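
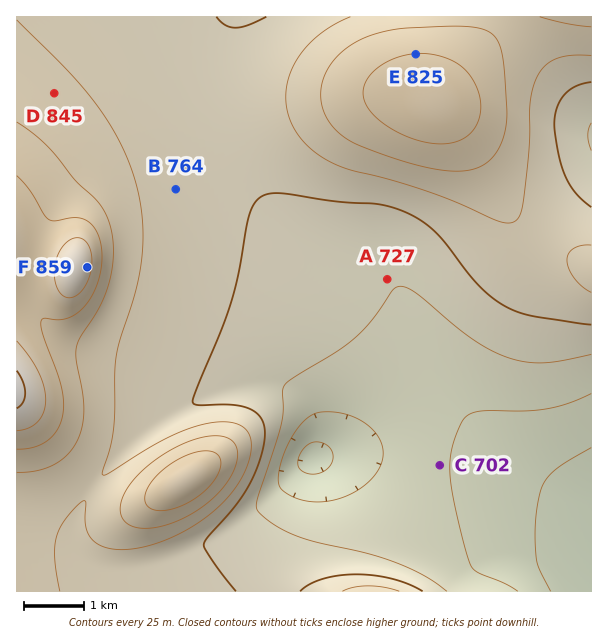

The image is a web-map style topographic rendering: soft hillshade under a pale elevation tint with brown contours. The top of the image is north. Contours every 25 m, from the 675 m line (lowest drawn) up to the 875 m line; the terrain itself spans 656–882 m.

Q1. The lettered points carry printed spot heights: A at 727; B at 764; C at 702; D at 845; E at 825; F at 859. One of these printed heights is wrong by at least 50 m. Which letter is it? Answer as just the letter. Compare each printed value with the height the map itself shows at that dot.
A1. D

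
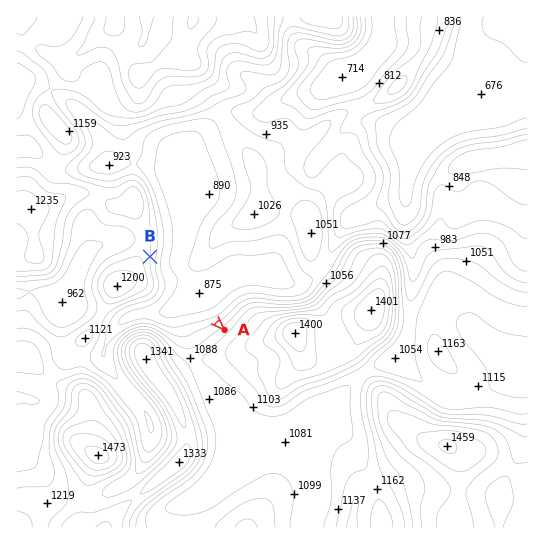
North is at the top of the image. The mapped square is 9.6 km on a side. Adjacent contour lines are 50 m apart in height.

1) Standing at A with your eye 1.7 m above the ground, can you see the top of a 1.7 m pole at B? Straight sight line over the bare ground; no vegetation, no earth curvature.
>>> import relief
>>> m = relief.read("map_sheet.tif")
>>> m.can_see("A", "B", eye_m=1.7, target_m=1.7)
True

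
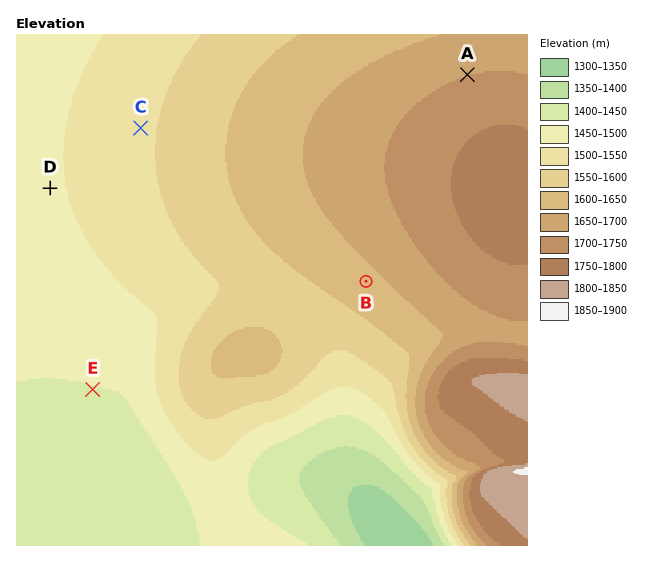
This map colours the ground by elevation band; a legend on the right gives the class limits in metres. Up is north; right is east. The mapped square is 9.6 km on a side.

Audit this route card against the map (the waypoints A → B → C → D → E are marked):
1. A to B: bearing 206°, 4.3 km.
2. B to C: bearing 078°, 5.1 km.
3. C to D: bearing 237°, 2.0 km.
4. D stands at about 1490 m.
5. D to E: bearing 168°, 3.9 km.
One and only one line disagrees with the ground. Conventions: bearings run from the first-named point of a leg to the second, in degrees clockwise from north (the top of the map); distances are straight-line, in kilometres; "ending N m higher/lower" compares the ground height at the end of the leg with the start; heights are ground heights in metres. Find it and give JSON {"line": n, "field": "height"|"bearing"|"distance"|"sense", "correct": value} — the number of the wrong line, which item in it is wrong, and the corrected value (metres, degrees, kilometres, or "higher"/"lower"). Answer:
{"line": 2, "field": "bearing", "correct": 304}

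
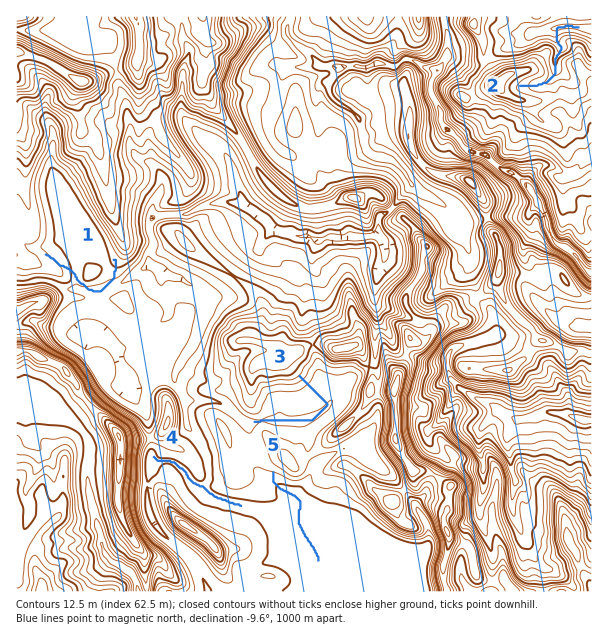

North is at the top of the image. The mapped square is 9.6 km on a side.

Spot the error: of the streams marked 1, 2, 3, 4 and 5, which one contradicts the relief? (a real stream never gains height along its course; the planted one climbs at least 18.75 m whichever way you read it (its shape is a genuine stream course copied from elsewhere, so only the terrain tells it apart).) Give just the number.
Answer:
1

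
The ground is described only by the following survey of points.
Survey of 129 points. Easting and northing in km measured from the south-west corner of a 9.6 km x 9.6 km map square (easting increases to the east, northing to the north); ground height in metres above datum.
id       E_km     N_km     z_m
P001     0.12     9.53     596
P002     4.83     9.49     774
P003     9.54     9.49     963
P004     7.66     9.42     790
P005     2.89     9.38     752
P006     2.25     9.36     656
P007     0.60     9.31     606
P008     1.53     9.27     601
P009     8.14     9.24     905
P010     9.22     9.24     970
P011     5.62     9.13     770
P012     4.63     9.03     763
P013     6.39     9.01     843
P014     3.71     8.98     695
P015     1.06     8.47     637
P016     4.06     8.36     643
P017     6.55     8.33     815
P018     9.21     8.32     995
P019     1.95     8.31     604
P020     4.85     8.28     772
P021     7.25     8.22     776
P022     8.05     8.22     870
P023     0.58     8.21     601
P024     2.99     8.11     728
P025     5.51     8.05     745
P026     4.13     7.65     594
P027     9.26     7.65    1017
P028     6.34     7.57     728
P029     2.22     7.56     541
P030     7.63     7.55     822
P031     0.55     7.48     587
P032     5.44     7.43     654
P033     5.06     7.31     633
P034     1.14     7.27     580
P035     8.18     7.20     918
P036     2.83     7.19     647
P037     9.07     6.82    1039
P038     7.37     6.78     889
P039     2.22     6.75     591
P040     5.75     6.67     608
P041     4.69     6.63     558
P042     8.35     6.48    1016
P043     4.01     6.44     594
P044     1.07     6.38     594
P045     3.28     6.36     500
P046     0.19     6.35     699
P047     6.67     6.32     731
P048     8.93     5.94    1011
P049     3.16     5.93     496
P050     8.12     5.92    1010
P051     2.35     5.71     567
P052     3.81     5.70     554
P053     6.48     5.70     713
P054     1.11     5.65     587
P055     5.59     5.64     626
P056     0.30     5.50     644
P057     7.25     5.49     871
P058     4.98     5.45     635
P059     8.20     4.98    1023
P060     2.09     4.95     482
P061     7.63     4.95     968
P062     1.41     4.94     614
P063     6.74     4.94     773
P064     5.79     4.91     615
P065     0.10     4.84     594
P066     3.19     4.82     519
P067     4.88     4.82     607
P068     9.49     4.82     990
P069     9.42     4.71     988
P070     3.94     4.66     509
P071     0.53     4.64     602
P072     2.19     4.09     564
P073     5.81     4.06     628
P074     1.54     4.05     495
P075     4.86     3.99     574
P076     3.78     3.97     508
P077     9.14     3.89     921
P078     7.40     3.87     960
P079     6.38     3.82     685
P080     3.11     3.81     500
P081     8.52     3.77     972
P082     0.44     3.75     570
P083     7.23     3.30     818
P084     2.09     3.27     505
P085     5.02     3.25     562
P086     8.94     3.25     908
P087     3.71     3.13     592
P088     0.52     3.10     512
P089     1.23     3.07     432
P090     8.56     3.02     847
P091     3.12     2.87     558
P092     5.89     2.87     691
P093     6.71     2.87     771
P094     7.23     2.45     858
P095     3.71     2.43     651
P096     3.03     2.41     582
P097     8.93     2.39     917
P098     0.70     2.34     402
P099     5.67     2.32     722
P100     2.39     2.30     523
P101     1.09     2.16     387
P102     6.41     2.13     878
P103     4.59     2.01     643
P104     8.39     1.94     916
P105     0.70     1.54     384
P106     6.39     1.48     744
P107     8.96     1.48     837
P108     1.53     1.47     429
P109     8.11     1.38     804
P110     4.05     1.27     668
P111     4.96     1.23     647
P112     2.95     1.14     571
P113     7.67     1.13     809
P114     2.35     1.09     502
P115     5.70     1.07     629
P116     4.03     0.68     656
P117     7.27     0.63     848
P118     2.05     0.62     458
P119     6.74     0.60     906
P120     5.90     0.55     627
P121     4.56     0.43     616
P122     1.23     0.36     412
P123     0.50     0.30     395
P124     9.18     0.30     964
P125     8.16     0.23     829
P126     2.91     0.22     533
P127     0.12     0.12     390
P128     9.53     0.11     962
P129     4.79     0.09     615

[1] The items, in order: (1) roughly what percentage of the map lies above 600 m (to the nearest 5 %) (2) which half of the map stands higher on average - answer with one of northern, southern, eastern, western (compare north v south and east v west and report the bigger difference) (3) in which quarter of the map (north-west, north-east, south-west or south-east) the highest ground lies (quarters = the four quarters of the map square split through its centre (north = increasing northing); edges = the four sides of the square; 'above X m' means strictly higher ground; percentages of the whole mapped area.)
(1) About 70 % of the map lies above 600 m.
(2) Taken as a whole, the eastern half is higher than the western.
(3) The highest point lies in the north-east quarter of the map.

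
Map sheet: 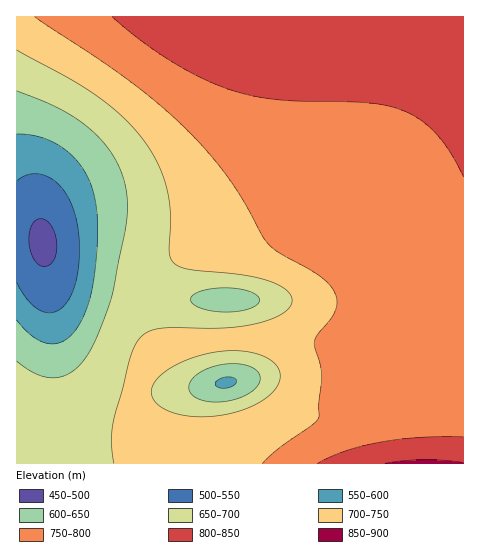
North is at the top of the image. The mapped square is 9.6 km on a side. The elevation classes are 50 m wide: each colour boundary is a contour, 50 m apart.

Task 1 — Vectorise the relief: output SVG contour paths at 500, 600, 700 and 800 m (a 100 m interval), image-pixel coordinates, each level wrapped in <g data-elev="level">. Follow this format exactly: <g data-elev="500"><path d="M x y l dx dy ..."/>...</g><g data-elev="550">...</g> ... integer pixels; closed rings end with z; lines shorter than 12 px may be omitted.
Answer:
<g data-elev="500"><path d="M42 266l-4-2-5-6-4-16 0-10 3-7 3-4 5-2 6 1 5 5 4 9 2 10-1 9-3 9-5 4z"/></g><g data-elev="600"><path d="M220 388l-5-4 5-5 9-2 7 2 0 4-4 3-7 2z"/><path d="M17 134l17 2 16 5 15 9 12 11 10 14 6 15 3 18 2 22-2 35-5 29-8 23-10 17-13 9-7 1-7-1-14-7-15-16"/></g><g data-elev="700"><path d="M199 417l-17-2-13-4-9-5-7-7-2-7 2-8 7-8 11-8 12-7 17-5 16-4 16-1 16 1 14 3 10 6 6 7 2 8-2 8-6 9-10 8-14 7-16 5-17 3z"/><path d="M17 50l53 29 27 17 26 21 21 23 14 24 9 24 3 27-1 37 2 6 3 5 6 4 9 2 49 5 26 5 19 8 5 5 4 6-1 7-6 7-11 6-15 5-34 5-63 0-11 3-9 5-6 8-5 11-17 64-3 21 3 23"/></g><g data-elev="800"><path d="M463 437l-43 0-39 5-35 9-29 12"/><path d="M112 17l28 23 32 22 30 16 29 12 24 6 25 4 95 4 17 3 15 5 17 10 14 14 13 17 12 24"/></g>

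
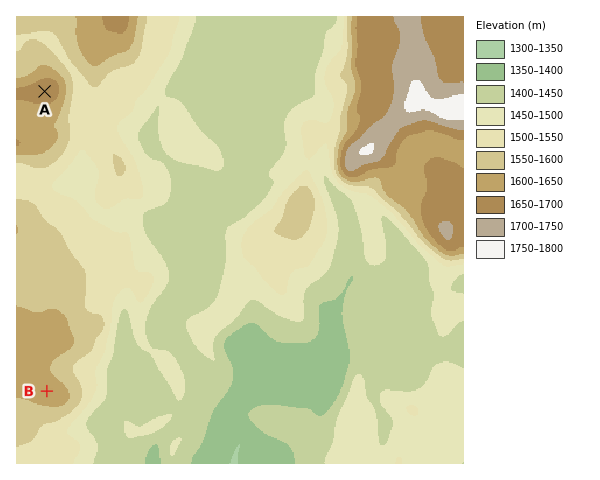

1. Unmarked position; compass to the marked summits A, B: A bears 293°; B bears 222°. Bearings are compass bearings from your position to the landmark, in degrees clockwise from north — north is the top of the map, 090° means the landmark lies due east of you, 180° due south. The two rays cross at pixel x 242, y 175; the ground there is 1430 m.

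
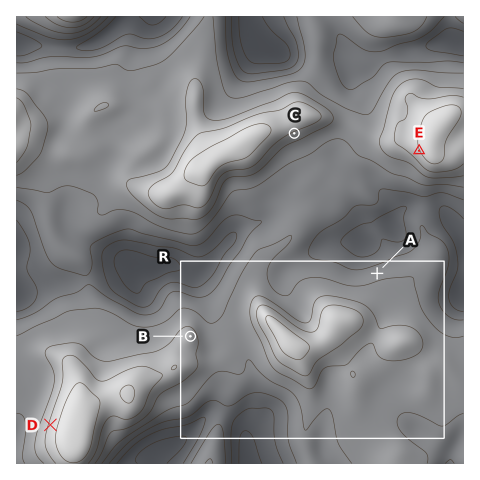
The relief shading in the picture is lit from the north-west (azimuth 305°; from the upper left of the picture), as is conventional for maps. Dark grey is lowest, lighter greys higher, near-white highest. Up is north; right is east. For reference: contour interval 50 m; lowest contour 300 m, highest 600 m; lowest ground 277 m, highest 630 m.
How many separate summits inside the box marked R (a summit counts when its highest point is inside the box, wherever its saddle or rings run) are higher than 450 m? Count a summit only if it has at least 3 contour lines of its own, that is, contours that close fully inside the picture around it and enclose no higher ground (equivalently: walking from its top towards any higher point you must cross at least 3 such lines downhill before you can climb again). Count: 1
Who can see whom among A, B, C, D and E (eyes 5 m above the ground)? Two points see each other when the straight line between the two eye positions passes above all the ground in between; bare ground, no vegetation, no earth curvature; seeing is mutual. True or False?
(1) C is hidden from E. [False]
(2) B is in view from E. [True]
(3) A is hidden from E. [False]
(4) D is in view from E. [False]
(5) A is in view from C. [True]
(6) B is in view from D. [False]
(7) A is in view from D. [False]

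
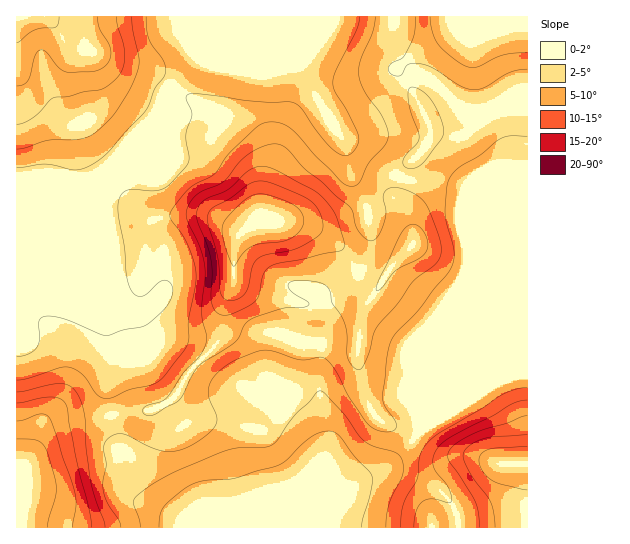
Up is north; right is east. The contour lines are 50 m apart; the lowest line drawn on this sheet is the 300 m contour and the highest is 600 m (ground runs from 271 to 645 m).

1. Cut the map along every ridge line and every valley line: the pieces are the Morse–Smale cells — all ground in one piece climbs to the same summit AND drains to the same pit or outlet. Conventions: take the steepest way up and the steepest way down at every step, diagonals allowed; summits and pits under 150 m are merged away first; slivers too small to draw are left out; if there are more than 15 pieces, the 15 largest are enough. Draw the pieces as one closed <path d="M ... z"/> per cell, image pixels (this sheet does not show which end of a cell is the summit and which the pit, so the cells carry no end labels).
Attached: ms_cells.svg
<path d="M527 16l-282 0-5 10-7 7-12 6-14 13-14 7-24 28-13 27-29 29-19 42-3 12 4 25 0 88-2 9 0 22 4 26-3 27 12 52 15 16 17 29 23 22 11 7 21 8 42 0-1-9 5-3 8-1 22 1 4 1 4 6 5-25 11-7 15-15 3-1 16 5 16 0 25-9 27-26 10-14 35-32 47-20 27-6z"/><path d="M121 152l-15 16-25 16-14 1-16-5-35 1 1 347 190-1-21-7-17-12-21-22-13-24-15-16-3-7-9-45 3-27-4-26 0-22 2-9 0-88-4-25 3-12 13-30z"/><path d="M187 16l-170 0-1 163 35 1 16 5 8 0 14-5 17-12 27-33 23-21 13-27 24-28 14-7 13-13-30-4-2-2z"/><path d="M527 373l-9 0-17 6-47 20-37 34-8 12-22 22-8 5-22 8-16 0-16-5-3 1-15 15-11 7-4 13 0 16 235 1z"/><path d="M243 16l-54 0-1 17 19 6 14 0 12-6 6-6z"/><path d="M277 515l-24 1-5 3 1 8 43 0 0-4-5-6z"/>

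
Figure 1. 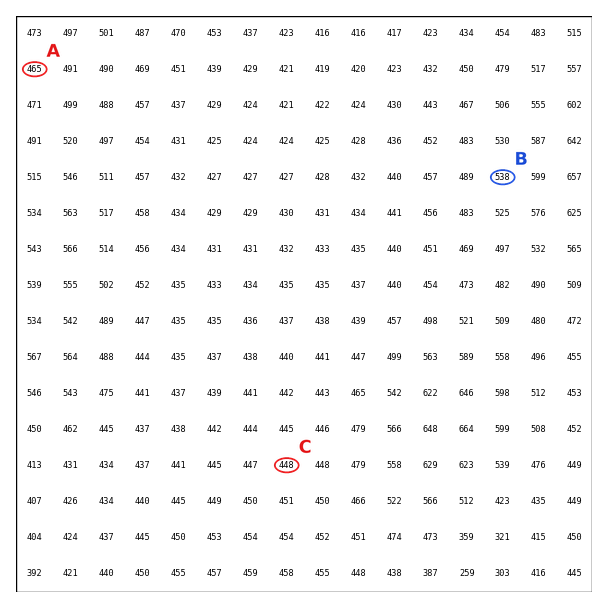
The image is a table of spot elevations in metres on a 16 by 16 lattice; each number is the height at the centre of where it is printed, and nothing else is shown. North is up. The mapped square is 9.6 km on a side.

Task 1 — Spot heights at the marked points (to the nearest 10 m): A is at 460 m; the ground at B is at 540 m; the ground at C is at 450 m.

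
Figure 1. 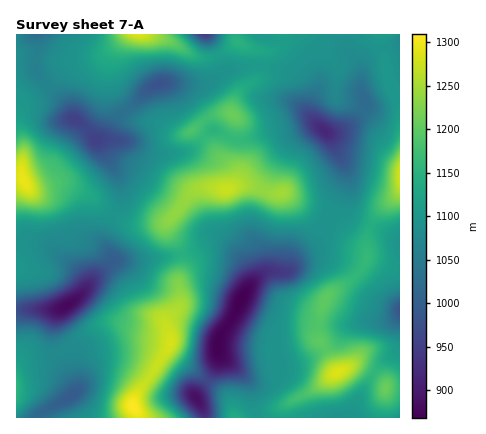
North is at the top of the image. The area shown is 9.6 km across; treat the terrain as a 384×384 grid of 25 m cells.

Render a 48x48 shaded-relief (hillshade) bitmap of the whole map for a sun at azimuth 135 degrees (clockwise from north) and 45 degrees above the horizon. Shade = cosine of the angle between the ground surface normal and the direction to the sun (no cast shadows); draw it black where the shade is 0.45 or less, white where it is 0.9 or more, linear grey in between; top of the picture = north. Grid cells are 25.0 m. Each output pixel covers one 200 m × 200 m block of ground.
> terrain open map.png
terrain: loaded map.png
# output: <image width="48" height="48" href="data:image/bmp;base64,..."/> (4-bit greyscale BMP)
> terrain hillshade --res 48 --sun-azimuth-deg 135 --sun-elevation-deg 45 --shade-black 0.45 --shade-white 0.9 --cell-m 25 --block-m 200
<image width="48" height="48" href="data:image/bmp;base64,Qk32BAAAAAAAAHYAAAAoAAAAMAAAADAAAAABAAQAAAAAAIAEAAATCwAAEwsAABAAAAAAAAAAAAAAABEREQAiIiIAMzMzAERERABVVVUAZmZmAHd3dwCIiIgAmZmZAKqqqgC7u7sAzMzMAN3d3QDu7u4A////AN25ZERmVEaJl2ZmdiFHiIiau7qqqZiavN3bl1RFQiWKqYh3dSJXiHd4vMu7upiKvMzNy4ZEQhNqzLu6lSNXd3ZVabzN3Kdou7u7zLlkQxJI3/7tpzJFVWdlRHm97tlnq6qqu7qGVDNGrv/+yVIjRWeHZDWL3ux2ipqZqrqYZURFjP//23QjNGiIdjNHrO2maJmZmqqYdlVVad//24ZUNGiIh1M0aL3JeJmZmZmYh2VWZ67/7KhlNGiIh3ZURYvLmImZiJmYh2Zmd4z//bhkNGiId4iHVVirqXiIZniYh3dmd3rf/shjI2iIdniZdVVoiGZ3QjaIiHd2d4nO/9p0EUeHZniZh2Znd1VWQQBGd3d2d4m+//yFECaHZniqqYiIh3ZnZAACVmZmZ4mt//63MAV3Zniru6qqqaqqqFAAFEVVVnic7//JUQNnVWibu7qrzM3d3KYQAkRDNFaKze/acwFWVFaKu7qrzc3e/ttyAUVUNFaJvN/slRAkQzRpq7uqvLvN7+2mIjVmVFaKu87+uDERESNGiru6q6qqve7KZDRWVEWJq83u2nVEICM0aJu6qpmZq83bl1RWZERoq7ze3LmIYzVlVoq7qZmZmrvMuYZmdmVomqvMzMuql1Z3d3irqZmZmqu7upiIiZiJmau7u7u6qHeHd3iaqZmZmZqrupmYmauqmau7qqu7qYiHd3iaqZmamZmqqpmYiau7qZq7uqqrqZmIdmeaqqqqqpmqqZiHeKvMuqqruqqrupmYh2eaqru7u6qqqYdmVorN3Lu7uqq7u6mYh2aKu7zMzLuqqYdlRWis3czdy6q8zMqZiHZ5vLzMzMuqqYhlRFaLzMze26q8zMuYiGVnm6vMu7uqqYd2REV5qqvN26mbvLqYh2VFeJq7qqqpmYd3VEVniIiaupiIq7qYh2VEVpqqmaqZiHdnZURWZ3d4mZh3iqqYh2VDNJmpmZmYiHd3dkNEVWZniYh2eaqYdlVDI5qpmIiId3Z3d1REVmZniJh2eJmYdlVTIXmYiIiHd2Vmd3dlVXd2eJmHeJmIdlVUIGiYd3iIdmVVZ4iYdmd3d4mYiIiHdlVlMVaHZniZh4dmZ3ial3eIiImZmHd3ZVVmU2eIdneZmZmHd3ZpqYiaqqmZqYiHdlRWZYiamIiJqZmIiHVEipmau6qaqqqZmGVWZomry6mJqph2d3dTR4iZqqqaq7qqupdmZpmrzcqZqql1VmdlRFZ4mZmau7qau6h2ZpmavMqZmrunVVVmVDNYmZqqu7mJqqmHd5mZq7qZmrzKdVVWZlRHmqq7u7mIqqh3iJmJmqqZmqvMuXZmeHZWiqqru7qIq6h3iJmIiZmZmqvN3KmIiZh2eJmpqqqZq6l4iZmYiJiImau83cuqqqmIiImZmaqZmqmImamIiIiImavMzMu7qqqpmZmpmZmZmamImZmHeIh3iavM3cu7l3iaqpmqqZmZmZmImZiHZ4h2Z4q83cupYyR5mYiZmZmZmZmZmZh2Znh2Znm83cuoUgBYmIiJmZmZmZmZqg=="/>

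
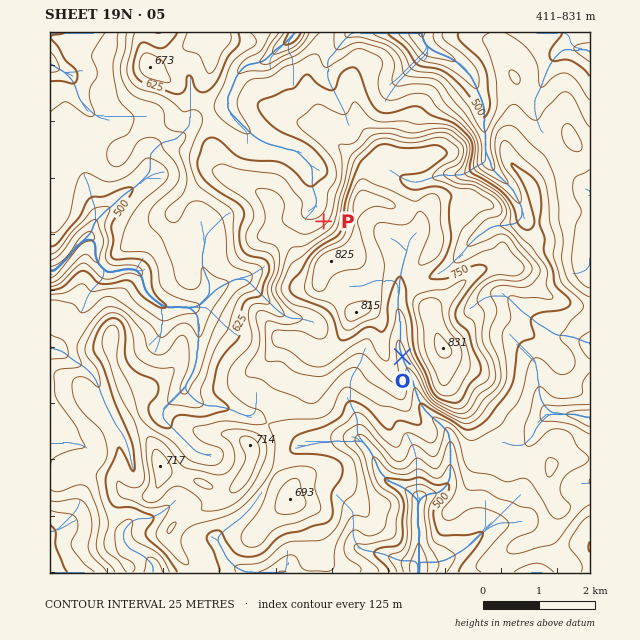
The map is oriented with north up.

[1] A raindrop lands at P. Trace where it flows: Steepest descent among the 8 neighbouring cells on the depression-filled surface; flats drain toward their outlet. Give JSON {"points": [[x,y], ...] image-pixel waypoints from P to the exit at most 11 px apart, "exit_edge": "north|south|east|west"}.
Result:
{"points": [[324, 221], [316, 210], [316, 199], [312, 188], [312, 176], [311, 165], [300, 154], [288, 150], [277, 147], [266, 143], [255, 137], [243, 126], [232, 114], [228, 103], [231, 92], [235, 81], [242, 69], [253, 64], [264, 61], [276, 50], [287, 41], [294, 33]], "exit_edge": "north"}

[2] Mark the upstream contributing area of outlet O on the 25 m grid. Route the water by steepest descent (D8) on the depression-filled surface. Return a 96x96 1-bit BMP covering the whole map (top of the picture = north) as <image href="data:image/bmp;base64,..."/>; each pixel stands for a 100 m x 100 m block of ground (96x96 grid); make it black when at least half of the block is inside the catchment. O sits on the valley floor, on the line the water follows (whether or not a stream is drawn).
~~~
<image width="96" height="96" href="data:image/bmp;base64,Qk2+BAAAAAAAAD4AAAAoAAAAYAAAAGAAAAABAAEAAAAAAIAEAAATCwAAEwsAAAIAAAAAAAAA////AAAAAAAAAAAAAAAAAAAAAAAAAAAAAAAAAAAAAAAAAAAAAAAAAAAAAAAAAAAAAAAAAAAAAAAAAAAAAAAAAAAAAAAAAAAAAAAAAAAAAAAAAAAAAAAAAAAAAAAAAAAAAAAAAAAAAAAAAAAAAAAAAAAAAAAAAAAAAAAAAAAAAAAAAAAAAAAAAAAAAAAAAAAAAAAAAAAAAAAAAAAAAAAAAAAAAAAAAAAAAAAAAAAAAAAAAAAAAAAAAAAAAAAAAAAAAAAAAAAAAAAAAAAAAAAAAAAAAAAAAAAAAAAAAAAAAAAAAAAAAAAAAAAAAAAAAAAAAAAAAAAAAAAAAAAAAAAAAAAAAAAAAAAAAAAAAAAAAAAAAAAAAAAAAAAAAAAAAAAAAAAAAAAAAAAAAAAAAAAAAAAAAAAAAAAAAAAAAAAAAAAAAAAAAAAAAAAAAAAAAAAAAAAAAAAAAAAAAAAAAAAAAAAAAAAAAAAAAAAAAAAAAAAAAAAAAAAAAAAAAAAAAAAAAAAAAAAAAAAAAAAAAAAAAAAAAAAAAAAAAAAAAAAAAAAAAAAAAAAAAAAAAAAAAAAAAAAAAAAAAAAAAAAAAAAAAAAAAAAAAAAAAAAAAAAAAAAAAAAAAAAADgAAAAAAAAAAAAAAH/gAAAAAAAAAAAAAH/gAAAAAAAAAAAAAH/gAAAAAAAAAAAAAH/gAAAAAAAAAAAAAH/AAAAAAAAAAAAAAH/AAAAAAAAAAAAAAP/AAAAAAAAAAAAACf/AAAAAAAAAAAAAH/+AAAAAAAAAAAAAP/8AAAAAAAAAAAAA//4AAAAAAAAAAAAB//4AAAAAAAAAAAAD//4AAAAAAAAAAAAD//4AAAAAAAAAAAAD//4AAAAAAAAAAAAB//8AAAAAAAAAAAAA//8AAAAAAAAAAAAAH/+AAAAAAAAAAAAAD//AAAAAAAAAAAAAD//gAAAAAAAAAAAAD//gAAAAAAAAAAAAD//gAAAAAAAAAAAAD//gAAAAAAAAAAAAD//gAAAAAAAAAAAAD//AAAAAAAAAAAAAB//AAAAAAAAAAAAAB8BAAAAAAAAAAAAAAAAAAAAAAAAAAAAAAAAAAAAAAAAAAAAAAAAAAAAAAAAAAAAAAAAAAAAAAAAAAAAAAAAAAAAAAAAAAAAAAAAAAAAAAAAAAAAAAAAAAAAAAAAAAAAAAAAAAAAAAAAAAAAAAAAAAAAAAAAAAAAAAAAAAAAAAAAAAAAAAAAAAAAAAAAAAAAAAAAAAAAAAAAAAAAAAAAAAAAAAAAAAAAAAAAAAAAAAAAAAAAAAAAAAAAAAAAAAAAAAAAAAAAAAAAAAAAAAAAAAAAAAAAAAAAAAAAAAAAAAAAAAAAAAAAAAAAAAAAAAAAAAAAAAAAAAAAAAAAAAAAAAAAAAAAAAAAAAAAAAAAAAAAAAAAAAAAAAAAAAAAAAAAAAAAAAAAAAAAAAAAAAAAAAAAAAAAAAAAAAAAAAAAAAAAAAAAAAAAAAAAAAAAAAAAAAAAAAAAAAAAAAAAAAAAAAAAAAAAAAAAAAAAAAAAA="/>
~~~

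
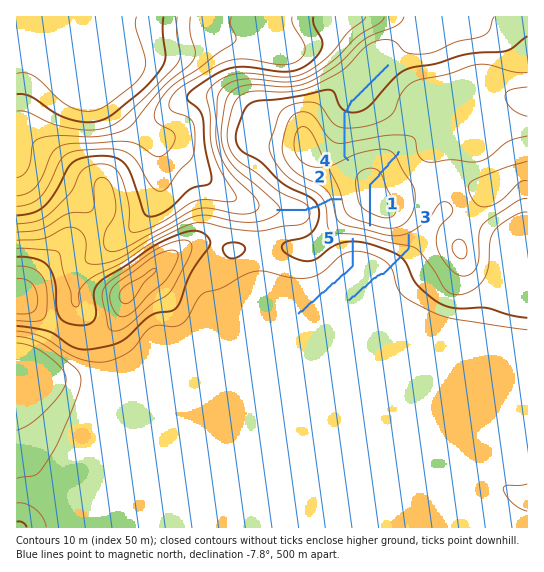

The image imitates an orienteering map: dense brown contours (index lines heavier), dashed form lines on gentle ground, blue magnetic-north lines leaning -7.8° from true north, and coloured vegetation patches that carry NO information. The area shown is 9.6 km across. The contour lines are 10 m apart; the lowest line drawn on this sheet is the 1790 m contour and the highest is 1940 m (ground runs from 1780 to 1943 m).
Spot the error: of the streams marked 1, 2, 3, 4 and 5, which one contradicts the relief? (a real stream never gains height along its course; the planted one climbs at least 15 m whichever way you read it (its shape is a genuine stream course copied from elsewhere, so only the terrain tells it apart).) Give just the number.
1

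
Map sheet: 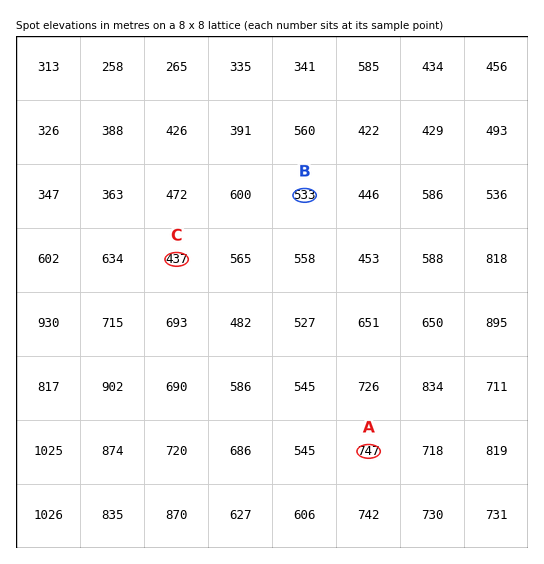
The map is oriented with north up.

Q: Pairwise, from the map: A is above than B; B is above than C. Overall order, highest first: A B C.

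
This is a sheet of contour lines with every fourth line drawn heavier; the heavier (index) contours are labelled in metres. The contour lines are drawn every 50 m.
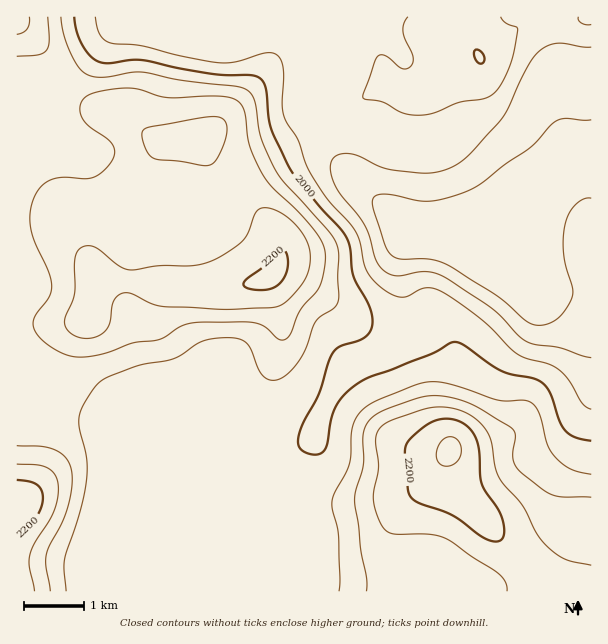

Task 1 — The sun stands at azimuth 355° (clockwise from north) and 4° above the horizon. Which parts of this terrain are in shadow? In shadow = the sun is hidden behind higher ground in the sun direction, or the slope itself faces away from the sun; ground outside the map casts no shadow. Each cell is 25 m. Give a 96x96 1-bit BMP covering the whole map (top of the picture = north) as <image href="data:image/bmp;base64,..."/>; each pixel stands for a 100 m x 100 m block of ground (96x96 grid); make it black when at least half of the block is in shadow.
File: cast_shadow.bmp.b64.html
<image width="96" height="96" href="data:image/bmp;base64,Qk2+BAAAAAAAAD4AAAAoAAAAYAAAAGAAAAABAAEAAAAAAIAEAAATCwAAEwsAAAIAAAAAAAAA////AAAAAAAAAAAAAAAAAAAHgAAfAAAAAAAAAAAPwAA/gAAAAAAAAAAfwAB/gAAAAAAAAAB/wAB/wAAAAAAAAAH/wAD/wAAAAAAAAA//wAD/wAAAAAAAAH//wAD/wAAAAAAAAP//gAD/wAAAAAAAAP//AAD/4AAAAAAAAf/+AAD/4AAAAAAAAf/8AAD/4AAAAAAAAf/wAAD/4AAAAAAAAf/gAAA/4AAAAAAAAP+AAAAH4AAAAAAAAAwAAAAAwAAAAAAAAAAAAAAAAAAAAAAAAAAAAAAAAAAAAAAAAAHAAAAAAAAAAAAAAAPAAAAAAAAAAAAAAAPgAAAAAAAAAAAAAAHgAAAAAAAAAAAAAABAAAAAAgAAAAAAAAAAAAAABwAAAD4AAAAAAAAAB4AAA/8AAAAAAAAAD8AA//8AAAAAAAAAD8Af//+AAAAAAAAAH+B///+AAAAAAAAAH/D////AAAAAAAAAP//////AAAAAAAAAP//////AAAAAAAAAf//////gAAAAAAAAf//////gAAAAAAAAf//////gAAAAAAAAf//////gAAAAAAAA///////wAAAAAAAA///////wAAAAAAAB///////wAAAAAAAD///////4AAAAAAAD///////4AAAAAAAH///////8AAAAAAAH///////+AAAAAAAH///////+AAAAAAAA/8P////+AAAAAAAAAAP////+AAAAAAAAAAf////+AAAAAAAAAA/////8AAAAAAAAAA/////4AAAAAAAAAA/////wAAAAAAAAAAf////wAAAAAAAAAAAAAf/gAAAAAAAAAAAAAB/gAAAAAAAAAAAAAAfgAAAAAAAAAAAAAAAAAAAAAAAAAAAAAAAAAAAAAAAAAAAAAAAAAAAAAAAAAAAAAAAAAAAAAAAAAAAAAAAAAA/AAAAAAAAAAAAAAf/wAAAAAAAAAAAAA//4AAAAAAAAAAAAA///gAAAAAAAAAAAB///wAAAAAAAAAAAD///wAAAAAAAAAAAD///4AAAAAAAAAAAH///4AAAAAAAAAAAH///8AAAAAAAAAAAP///8AAAAAAAAAAAf///+AAAAAAAAAAB////+AAAAAA4AAAD////+AAAAAB4AAAD/8P/8AAAAAB4AAAH/4B/8AAAAAB4AAAH/gAP8P8AB4AAAAAH4AAH4P8AD8AAAAAPwAAP4H8AH8AAAAAPgAAP4H8AH8AAAAAHAAAf4D8AH8AAAAAAAAAf4B8AD4AAAAAAAAA/8AcAAAAAAAAAAAB/8AAAAAAAAAAAAAD/+AAAAAAAAAAAAAB//ABgAAAAAAAAAAB//wFwAAAAAAAAAAA//+9wAAAAAAAAAAAf///4AAAAAAAAAAAP///4AAAAAAAAAAAB///8AAAAAAAAAAAAf//8AAAAAAAAAAAAH//4AAAAAAAAAAAAD//4AAAAAAAAAAAAD//wAAAAAAAAAAAAB//gAAAAAAAAAAAAB//AAAAAAAAAAAAAA/8AAAAAAAAAAAAAAAEAAAAAAAAAAAAAAAA="/>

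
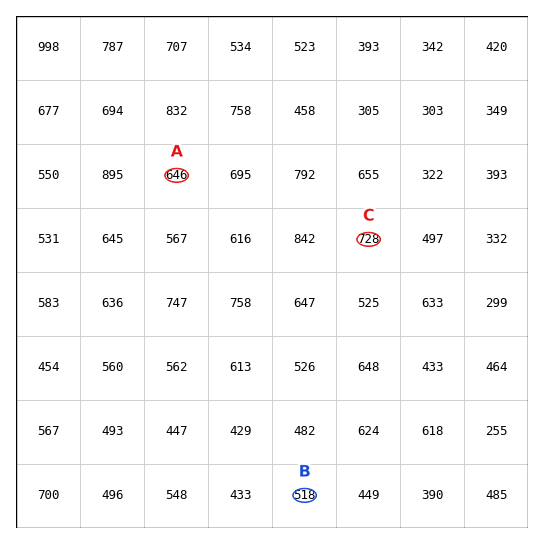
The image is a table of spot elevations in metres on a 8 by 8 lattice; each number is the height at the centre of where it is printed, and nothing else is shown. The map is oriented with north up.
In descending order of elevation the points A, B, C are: C A B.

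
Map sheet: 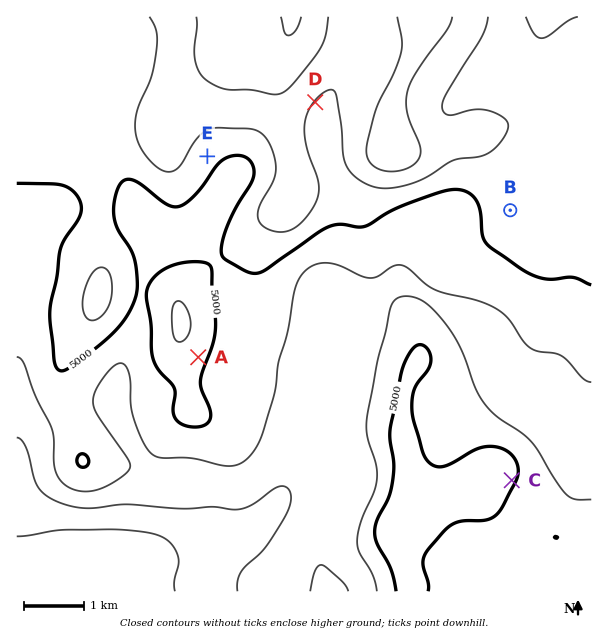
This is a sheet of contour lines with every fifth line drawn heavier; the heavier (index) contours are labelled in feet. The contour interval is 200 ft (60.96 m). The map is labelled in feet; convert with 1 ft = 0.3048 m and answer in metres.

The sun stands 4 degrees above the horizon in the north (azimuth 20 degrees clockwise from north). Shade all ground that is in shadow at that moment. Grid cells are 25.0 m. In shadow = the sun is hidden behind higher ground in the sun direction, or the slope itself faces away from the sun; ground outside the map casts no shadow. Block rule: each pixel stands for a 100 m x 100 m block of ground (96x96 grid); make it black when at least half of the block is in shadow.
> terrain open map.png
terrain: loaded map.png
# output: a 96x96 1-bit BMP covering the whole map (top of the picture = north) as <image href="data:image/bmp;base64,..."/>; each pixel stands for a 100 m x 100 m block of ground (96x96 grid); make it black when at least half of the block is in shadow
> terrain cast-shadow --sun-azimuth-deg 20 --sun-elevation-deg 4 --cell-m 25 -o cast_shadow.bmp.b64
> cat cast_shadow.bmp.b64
<image width="96" height="96" href="data:image/bmp;base64,Qk2+BAAAAAAAAD4AAAAoAAAAYAAAAGAAAAABAAEAAAAAAIAEAAATCwAAEwsAAAIAAAAAAAAA////AAAAAAD/4AAAAAAP/gAAAAD///4AAAAP/gAAAAD///+AAAAP/gAAAAD////gAAAP/gAAAAD////wAAAH/gAAAAD////8AAAD/gB4AAD////+AAAA/gB8AAD////+AAAAfgD/AAD/////AAAAfAD/AAD/////gAAAOAD/gAD/////wAAAAAD/gAD/////4AAAAAD/gAD/////+AAAAAD/AAA/////+AAAAAB+AAA//////AAAAAA8AAAf/////AAAQAAAAAAf/////AAAcAAAAAAf/////AAA+AAAAAB///D/+AAA+AAAAAD//AD/+AAA/AAAAAD/4AH/+AAA/AAAAAD/gAH/8AAA/gAAAAD8AAP/8AAAfgAAAAD4AAP/4AAAfgAAAAD4AAP/4AAAfAAAAAD8AA//gAAAPAAAAAD8AA//AAAAGAAAAAD8AA/8AAAAAAAAAAD+AA/gAAAAAAAAAAD+AA4AAAAAAAAAAAD+AA8AAAAAAAAAAAD+AA8AAAAAAAAAAAD+AA+AAAAAAAAAAAD+AA/AAAAAAAAAAAB+cA/gAAAAAAAAAAB8eA/gAAAAAAAAAAB4fA/wAAAAAAAAAABwfg/wAAAAAAAAAABgfw/wAAAwAAAAAAzgf4/wAAB4AAAAAA7gf8fgAAD+AAAAAA5gf8KAAAD+AAAAAA4Af8cAAAD/AAAAAAAAf8cABAD/gAAAAAAAf4eABgD/gAAAcAAAOAOABwD/wAAA+AAAAAMAB4D/4AAB/AAAAAAAB4D/4AAD/gAAAAAAB8D/8AB//gAAAAAAB+D/+AH//wAAAAAAB/j/+AP//wAAAAAAB////AP//4AAAAAAB////gP//4AAAAAAB////wD//4AAAAAAB////4AA/wAAAAAAB////8AAfAAAAAAAA////8AAAAAAAAAAA////+AAAAAAAAAAA/////AAAAAAAAAAA/////gAAAAAAAAAAf////4AAAAAAB4AAf////+AAAAAAD+AAP+H///AAAAAAD/AABwH///gAAAAQD/gAAAH///wAAAB4H/geAAH///4AAD/4H/w/AAH///8AAD/4H/x/wAH///8AAD/wH/x/4AH///+AADAAH/j/8AD///+AAAAAH/j/+AD///+AAAAAH/D//AD/+H+AAAAAH+D//AD/gB+AAAAAD+D//AAAAAYAAAAAD8D/+AAAAAAAAAAAAwD/+AAAAAAAAAAAAAD/+AAAAAAAAAAAAAB/+AAAAAAAAAAAAAB/+AAAAAAAAAAAAAB/+AAAAAAAAAAAAAA//AAAAAAAAAAAAAA//AAAAAAAAAAAAAAf/AAAAAAAAAAAAAAD/gAAAAAAAAAAAAAB/gAAAAAAAAAAAAAA/AAAAAAAAAAAAAAAeAAAAAAAAAAAAAAAAAAAAAAAAAAAAAAAAAAAAAAAAAAAAAAAAAAAAAAAAAAAAAAAAAAAAAAAAAAAAAAAAAAAAAAAAAAAAAAAAAAAAAAAAAAAAAAAAAAAAAAAAAAAAAAAAAAAAAAAAAAAAAAAAAAAAAAAAA="/>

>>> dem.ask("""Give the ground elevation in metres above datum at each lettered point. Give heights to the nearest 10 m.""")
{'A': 1540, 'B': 1540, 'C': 1530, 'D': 1580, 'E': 1550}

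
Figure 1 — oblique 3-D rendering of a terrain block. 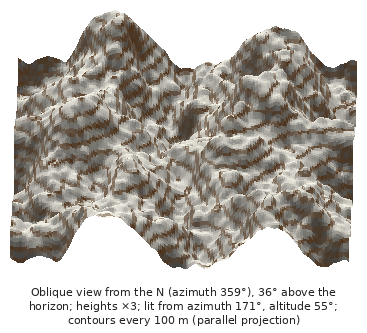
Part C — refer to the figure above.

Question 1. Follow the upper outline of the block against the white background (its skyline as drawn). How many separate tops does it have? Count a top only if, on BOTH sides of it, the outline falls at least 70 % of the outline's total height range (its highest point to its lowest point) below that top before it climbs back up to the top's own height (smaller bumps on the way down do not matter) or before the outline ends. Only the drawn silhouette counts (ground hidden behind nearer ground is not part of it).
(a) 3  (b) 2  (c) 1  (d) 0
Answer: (d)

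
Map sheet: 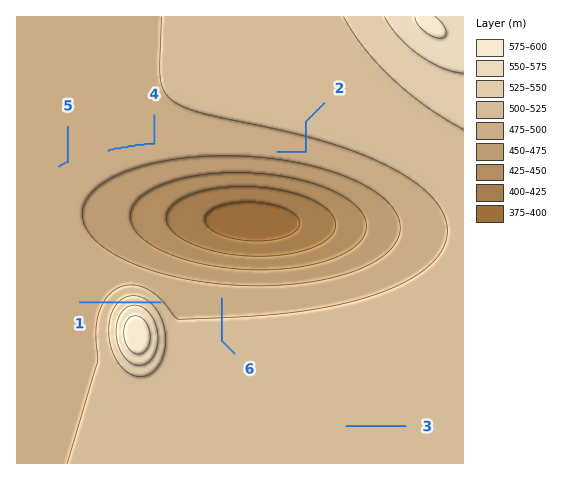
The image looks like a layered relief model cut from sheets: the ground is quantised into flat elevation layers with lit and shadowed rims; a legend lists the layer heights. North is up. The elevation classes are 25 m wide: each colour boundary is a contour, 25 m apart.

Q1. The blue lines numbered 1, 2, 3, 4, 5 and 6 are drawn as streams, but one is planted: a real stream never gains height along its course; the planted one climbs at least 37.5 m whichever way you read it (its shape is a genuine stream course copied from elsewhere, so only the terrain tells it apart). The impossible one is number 1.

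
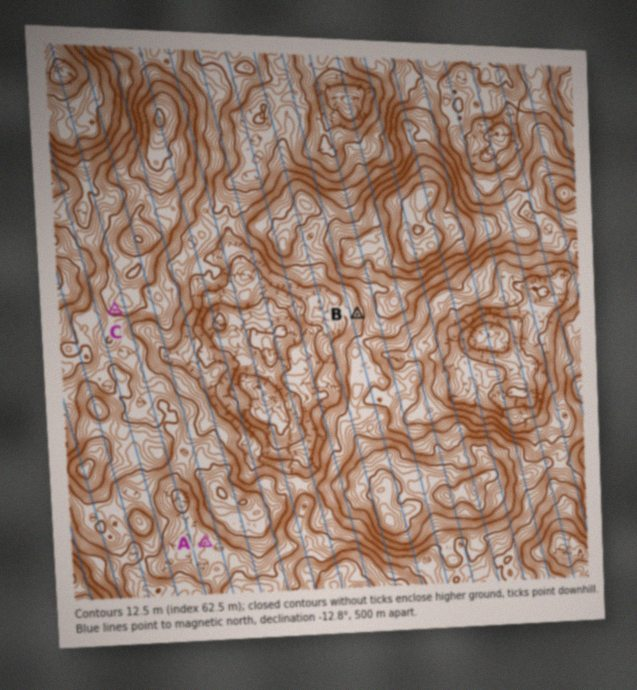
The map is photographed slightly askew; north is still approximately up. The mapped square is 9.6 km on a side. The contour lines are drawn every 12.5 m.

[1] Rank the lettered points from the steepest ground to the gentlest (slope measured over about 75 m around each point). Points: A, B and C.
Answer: B C A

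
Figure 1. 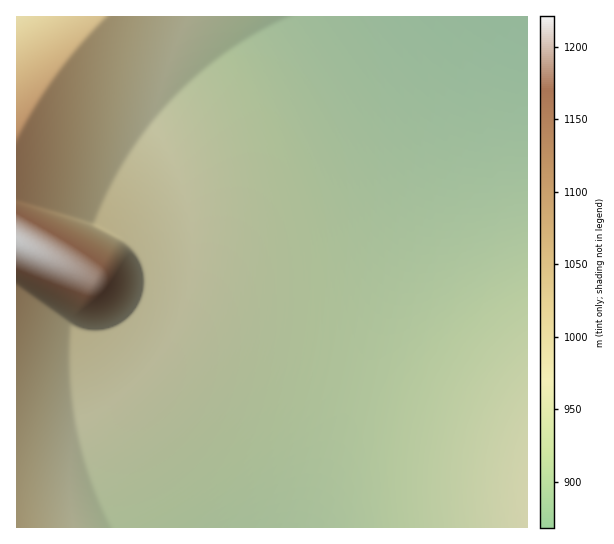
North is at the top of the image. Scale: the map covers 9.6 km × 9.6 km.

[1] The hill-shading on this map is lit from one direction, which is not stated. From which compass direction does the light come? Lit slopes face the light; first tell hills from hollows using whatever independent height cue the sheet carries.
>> NW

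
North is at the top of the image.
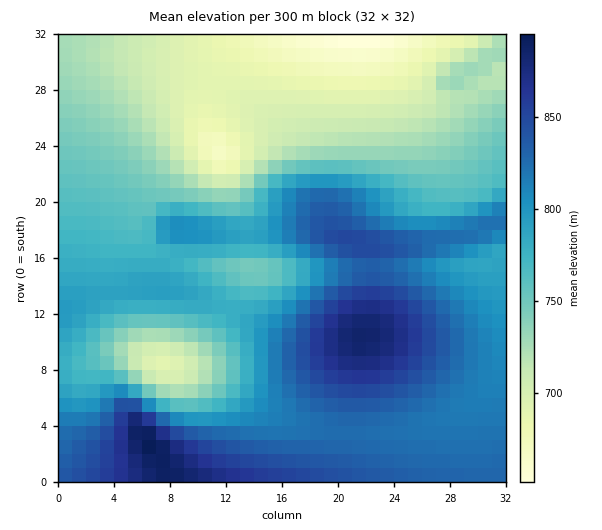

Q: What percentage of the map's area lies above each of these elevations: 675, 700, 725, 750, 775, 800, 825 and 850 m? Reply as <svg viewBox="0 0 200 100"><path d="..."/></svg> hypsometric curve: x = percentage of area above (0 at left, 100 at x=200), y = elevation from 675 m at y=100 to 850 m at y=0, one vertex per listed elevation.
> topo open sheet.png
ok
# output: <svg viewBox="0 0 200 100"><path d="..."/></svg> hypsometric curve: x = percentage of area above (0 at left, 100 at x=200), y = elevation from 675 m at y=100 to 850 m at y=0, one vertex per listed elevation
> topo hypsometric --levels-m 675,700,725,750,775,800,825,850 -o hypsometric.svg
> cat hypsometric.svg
<svg viewBox="0 0 200 100"><path d="M194 100l-21-14-21-15-22-14-25-14-27-14-29-15-31-14"/></svg>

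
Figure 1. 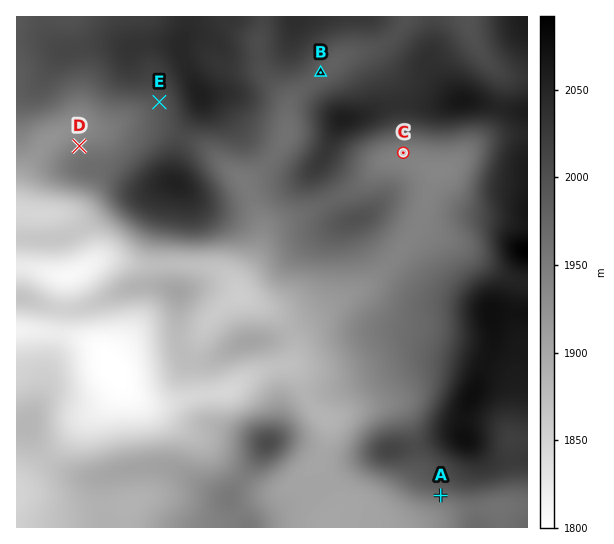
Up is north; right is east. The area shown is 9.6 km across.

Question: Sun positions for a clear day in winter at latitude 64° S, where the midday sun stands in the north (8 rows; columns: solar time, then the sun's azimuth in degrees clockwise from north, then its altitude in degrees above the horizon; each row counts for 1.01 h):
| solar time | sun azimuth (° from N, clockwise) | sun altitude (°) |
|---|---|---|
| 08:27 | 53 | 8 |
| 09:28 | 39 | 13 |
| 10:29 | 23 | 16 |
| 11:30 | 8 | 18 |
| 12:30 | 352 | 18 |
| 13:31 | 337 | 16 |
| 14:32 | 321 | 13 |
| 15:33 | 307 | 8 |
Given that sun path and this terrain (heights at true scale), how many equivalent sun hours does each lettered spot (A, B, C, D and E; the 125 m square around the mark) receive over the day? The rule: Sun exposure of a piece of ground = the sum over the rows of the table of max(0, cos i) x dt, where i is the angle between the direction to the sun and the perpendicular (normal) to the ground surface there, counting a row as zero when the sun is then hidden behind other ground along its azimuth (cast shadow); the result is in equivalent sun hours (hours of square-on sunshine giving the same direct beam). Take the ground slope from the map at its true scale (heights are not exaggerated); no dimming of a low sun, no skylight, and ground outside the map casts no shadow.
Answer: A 1.1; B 1.9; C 1.6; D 2.3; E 1.7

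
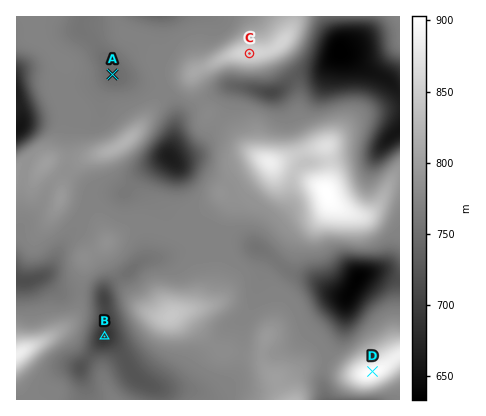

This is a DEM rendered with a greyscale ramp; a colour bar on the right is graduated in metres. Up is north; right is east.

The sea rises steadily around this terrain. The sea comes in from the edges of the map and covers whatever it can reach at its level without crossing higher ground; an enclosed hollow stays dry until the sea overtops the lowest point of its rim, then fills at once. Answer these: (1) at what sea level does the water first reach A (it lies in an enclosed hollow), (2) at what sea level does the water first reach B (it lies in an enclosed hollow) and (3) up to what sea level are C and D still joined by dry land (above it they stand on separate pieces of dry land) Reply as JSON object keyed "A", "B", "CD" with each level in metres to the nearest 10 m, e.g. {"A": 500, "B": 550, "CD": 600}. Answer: {"A": 760, "B": 740, "CD": 770}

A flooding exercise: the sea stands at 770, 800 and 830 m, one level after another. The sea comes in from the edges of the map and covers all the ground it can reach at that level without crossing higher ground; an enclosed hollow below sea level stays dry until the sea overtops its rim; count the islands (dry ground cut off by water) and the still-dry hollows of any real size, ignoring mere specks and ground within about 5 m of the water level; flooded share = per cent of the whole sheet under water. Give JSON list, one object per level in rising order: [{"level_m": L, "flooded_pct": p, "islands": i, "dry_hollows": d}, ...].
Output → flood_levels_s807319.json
[{"level_m": 770, "flooded_pct": 37, "islands": 0, "dry_hollows": 1}, {"level_m": 800, "flooded_pct": 84, "islands": 3, "dry_hollows": 0}, {"level_m": 830, "flooded_pct": 92, "islands": 3, "dry_hollows": 0}]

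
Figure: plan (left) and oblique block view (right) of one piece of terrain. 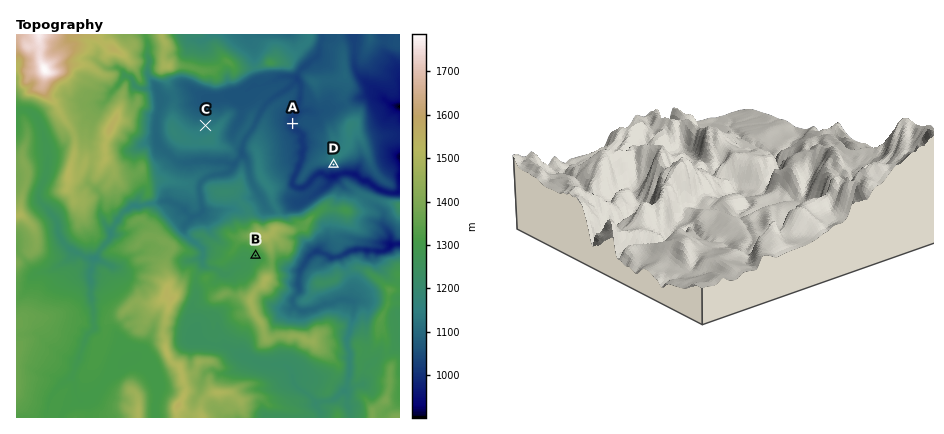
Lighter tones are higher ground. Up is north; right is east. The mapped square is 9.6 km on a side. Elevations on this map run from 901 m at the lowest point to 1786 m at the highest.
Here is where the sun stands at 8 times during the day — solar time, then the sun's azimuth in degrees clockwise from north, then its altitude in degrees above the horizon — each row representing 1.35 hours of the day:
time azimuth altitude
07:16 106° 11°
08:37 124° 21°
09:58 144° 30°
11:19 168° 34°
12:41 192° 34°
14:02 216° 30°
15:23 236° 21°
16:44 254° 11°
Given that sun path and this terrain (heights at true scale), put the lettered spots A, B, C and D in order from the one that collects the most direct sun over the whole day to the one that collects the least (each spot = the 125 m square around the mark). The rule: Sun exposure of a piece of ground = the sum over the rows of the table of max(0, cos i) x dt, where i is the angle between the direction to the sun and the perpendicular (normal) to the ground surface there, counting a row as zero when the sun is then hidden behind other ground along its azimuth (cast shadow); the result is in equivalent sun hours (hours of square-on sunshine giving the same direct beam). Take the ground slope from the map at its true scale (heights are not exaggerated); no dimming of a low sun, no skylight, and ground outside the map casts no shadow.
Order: D > B > A > C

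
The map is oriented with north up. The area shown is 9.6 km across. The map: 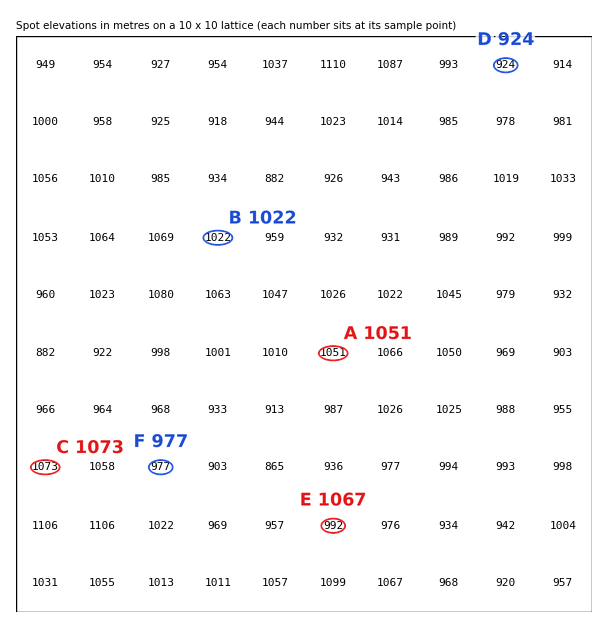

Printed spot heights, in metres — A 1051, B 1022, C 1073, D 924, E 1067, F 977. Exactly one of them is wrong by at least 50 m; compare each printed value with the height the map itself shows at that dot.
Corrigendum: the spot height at E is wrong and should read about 992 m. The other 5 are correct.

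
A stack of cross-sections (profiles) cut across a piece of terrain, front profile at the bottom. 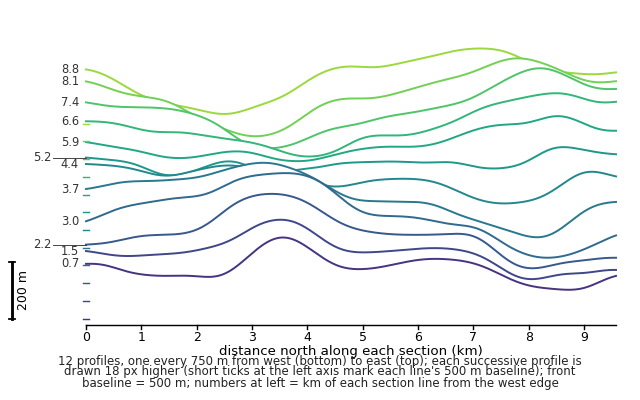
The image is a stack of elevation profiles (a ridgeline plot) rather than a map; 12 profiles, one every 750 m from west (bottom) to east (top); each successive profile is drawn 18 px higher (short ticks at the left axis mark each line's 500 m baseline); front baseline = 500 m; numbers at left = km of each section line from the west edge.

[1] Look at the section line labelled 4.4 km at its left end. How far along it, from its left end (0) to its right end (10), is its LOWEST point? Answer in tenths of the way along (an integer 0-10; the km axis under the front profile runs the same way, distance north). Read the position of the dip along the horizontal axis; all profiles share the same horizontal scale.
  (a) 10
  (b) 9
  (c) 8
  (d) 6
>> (c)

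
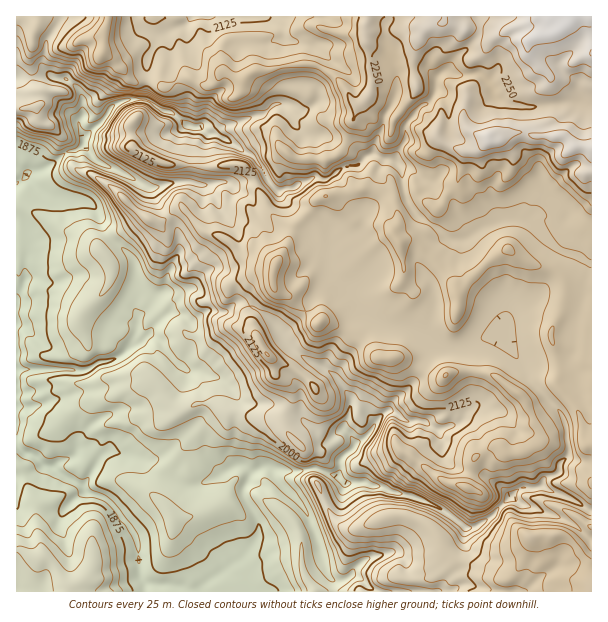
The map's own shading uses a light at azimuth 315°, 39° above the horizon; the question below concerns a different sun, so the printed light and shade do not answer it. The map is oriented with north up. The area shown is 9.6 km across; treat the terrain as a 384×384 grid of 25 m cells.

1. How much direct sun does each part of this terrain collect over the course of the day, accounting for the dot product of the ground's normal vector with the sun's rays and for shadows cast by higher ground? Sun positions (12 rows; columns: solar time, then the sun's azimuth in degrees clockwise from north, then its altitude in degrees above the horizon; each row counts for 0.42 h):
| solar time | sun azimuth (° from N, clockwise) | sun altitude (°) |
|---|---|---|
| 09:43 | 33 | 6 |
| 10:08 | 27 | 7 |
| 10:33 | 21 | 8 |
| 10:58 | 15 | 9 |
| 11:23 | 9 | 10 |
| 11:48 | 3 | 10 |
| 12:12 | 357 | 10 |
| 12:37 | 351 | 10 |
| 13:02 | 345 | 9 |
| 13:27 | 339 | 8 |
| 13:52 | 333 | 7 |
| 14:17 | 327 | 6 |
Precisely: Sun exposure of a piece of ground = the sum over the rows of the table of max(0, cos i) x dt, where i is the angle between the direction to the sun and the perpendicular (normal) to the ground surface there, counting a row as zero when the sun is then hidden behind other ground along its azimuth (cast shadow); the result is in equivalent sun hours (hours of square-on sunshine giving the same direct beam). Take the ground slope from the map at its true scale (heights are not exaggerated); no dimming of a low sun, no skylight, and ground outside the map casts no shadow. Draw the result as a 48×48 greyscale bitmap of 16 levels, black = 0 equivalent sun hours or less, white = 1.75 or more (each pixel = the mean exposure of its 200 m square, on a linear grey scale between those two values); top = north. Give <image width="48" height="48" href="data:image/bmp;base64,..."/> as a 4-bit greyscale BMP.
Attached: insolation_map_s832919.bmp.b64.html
<image width="48" height="48" href="data:image/bmp;base64,Qk32BAAAAAAAAHYAAAAoAAAAMAAAADAAAAABAAQAAAAAAIAEAAATCwAAEwsAABAAAAAAAAAAAAAAABEREQAiIiIAMzMzAERERABVVVUAZmZmAHd3dwCIiIgAmZmZAKqqqgC7u7sAzMzMAN3d3QDu7u4A////AFVmdkWIh3ZVdmZlQ3ma5gABETdjETZlZ1RHqGd3YyRVZ3ZlRYcxN4eXZFZ4hUN4iEVZqHZ3ZTJFVWdmVmVBA76nZViYdkRGaHmbh3h3ZjM1VVZmZmQhAAJGVZyHVCI0a8q7iImIVVRDNERlRmMhAAAkV2R6hVZVybqpq6mlNFVDIjRDR1JKdCEkeBAFrP//loiHu9xiI2h2Q0YjeDK/7amsgQAAr/50v3h1beciNYmId4RIpSTO7/+iAAABODXPcImqpyAkaZh5mWiHQRe7ylAAABScIDhQEnm7Uod5qHVEaGVzEZ5yAAAAK/+zAAA6d4plZliamGVUREIAAAAUQSAEz5UyAAATh6MhRld2RFVEMQAAASQTpkJruYh1VUERQVNERFREISVDIAAAJ4VCPajrmZu5mpdWV4hlRFIRMxFEMhETaFEBAs/+tr3MyWaXaHmHUzZ2VmMTNEVXdBABIDsgAiWKl1ilR2aJhUEkVWhkZ3ZTIRAiIAARACNVMklxZ2ZVVndURXm5iFMQACVyAAAkIBIhFLokdmZ3mnVmZpmIdTMRMYxgAAAEUhABf8ZndmZmVK/aiphkMiEjN6QBEAAUnriM2Xd3ZmNEIgGP2pRDMhEXyBAARWZni8qph2VWd1h1RVY1qWREEBGNYgABS+7IdlZ3ZmVGd4dURWZkV1ZlIBajARAEeZh2ZBNWZmZmd1VmZUVlZYlVaqlgAXZoh2ZVZSJWZmeGZ3d4hkNFVkURQogQAp2nZlVFZmRWZmeHZ1VnmXM0VFR4MREANWl3ZlREVWVFVVZ2Z1d4iIYjMQADVjJFiFd2ZnVHZIYjNDRWZkVURVVDIAMSinVlR4dmZmdWRqlSERJHd1ZmVDVjIQJCJEeJZ3dmZVRkWImlEViYdmZndldREhFCEXauuHZmZTJFeIiKeKmGZWZVaJYQETIhOamrt2ZmZjWHZ1aK3JhmZWVXiYYxAlIpy4iGhlZlVmmJYkVXmYZmZVaIhzERn4J6qGZ5ylMkZ4ilI1RFVVZVQ2d2QQAZx5m6p6qOymJFNGl0mDJDNFRUIXZTAAHJEAiERUa2N+/IVnhnh0UiETQxADMRAW9xAAAAAANxAAF72Yl3RmIhMREQIiABffQAAVZnhn0xAAEDipgxABAAEgAANhAANzEBf/7M7/ZEXNyTAhA1IBMQAhAVEgAAEUesy7uXUQE327qDACFWNZdUQQEUmwAUQBV1VTEQAAJZqFMhETQ3mGbMmIm8uwR2AABbYwAAAAF7qIZ3Q0cYuHms3dypmIdBAAACQAAAAAADQ0hkUzhBipdqp2Vnd4dTEAAAABAAB1IQE0Imp2ViSXd3VVISRIl0AAADV4U4QmQQAABNmGVoZr2WVTNERBEAAAA3iIi5eMp1IRXYV3VXM0IjVDSGASAAAUOJZ4iXq6zd3exlVmVTMidTMyVEczNHUWiYd4iJuHiJqnRFRGRDEiJjElMSRzY53ZZndnmZvKmYdBFGZlRmISNXVodTJFdWrMdWZVWsvMuoeJyXdmeIdmmImXZmVA=="/>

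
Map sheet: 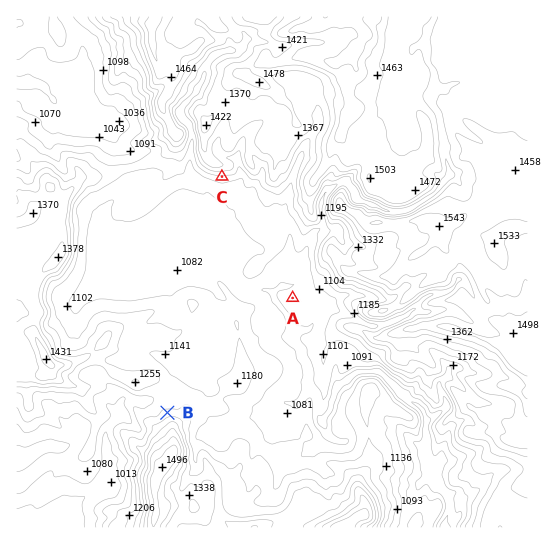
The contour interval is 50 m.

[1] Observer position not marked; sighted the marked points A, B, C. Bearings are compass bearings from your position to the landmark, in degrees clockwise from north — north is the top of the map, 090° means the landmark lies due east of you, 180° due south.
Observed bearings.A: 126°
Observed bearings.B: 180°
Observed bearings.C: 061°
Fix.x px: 167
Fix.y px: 207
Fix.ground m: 1090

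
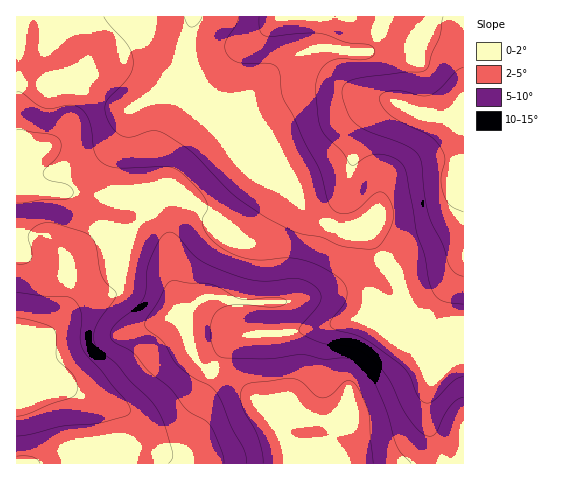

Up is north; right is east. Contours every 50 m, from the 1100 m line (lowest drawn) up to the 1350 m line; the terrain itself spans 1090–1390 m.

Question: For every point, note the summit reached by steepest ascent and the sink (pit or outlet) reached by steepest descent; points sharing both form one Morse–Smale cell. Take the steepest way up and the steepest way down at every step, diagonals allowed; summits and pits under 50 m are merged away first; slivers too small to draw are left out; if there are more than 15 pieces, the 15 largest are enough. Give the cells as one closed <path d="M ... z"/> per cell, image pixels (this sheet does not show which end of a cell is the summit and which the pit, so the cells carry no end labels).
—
<path d="M192 16l-176 1 0 121 27 10-19 21-4 19 32 4 36 1 31 6 11-1 6-4 22 24 9 13 3 13 0 26 2 14 7 27 4 5 12-12 13-7 12 0 18 5 39 0 4 5 2 35 6 30 0 14-7 33 0 9 6 16 6 6 26 5 13 9 130 0 1-138-24-1-22 4-9-15-14-40-14-17-10-21-20-9-15 1-23-12-11-12-10-15-37-39-9-19-26-26-6-3-11-10-13-17-4-13 0-19 6-21z"/><path d="M20 138l-4 1 0 324 316 1-5-6-7-3-26-5-6-6-5-11-1-14 6-23 1-24-6-30-3-37-3-3-39 0-18-5-12 0-13 7-12 12-4-5-8-33-2-40-5-11-15-19-13-14-6 4-11 1-42-7-25 0-32-3 4-20 19-21z"/><path d="M463 16l-270 0-7 27 2 25 7 14 14 17 11 6 26 26 9 19 37 39 10 15 11 12 23 12 15-1 20 9 10 21 14 17 14 40 9 15 22-4 24 0z"/>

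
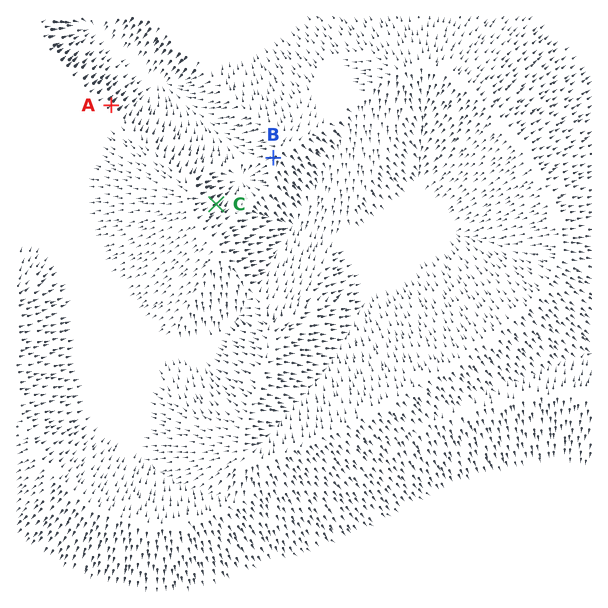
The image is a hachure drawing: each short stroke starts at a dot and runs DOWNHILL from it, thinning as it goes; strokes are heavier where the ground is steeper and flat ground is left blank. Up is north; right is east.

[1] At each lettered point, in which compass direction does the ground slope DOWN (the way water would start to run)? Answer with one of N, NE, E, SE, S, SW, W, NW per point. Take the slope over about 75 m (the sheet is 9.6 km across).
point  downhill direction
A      NE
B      SW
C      NE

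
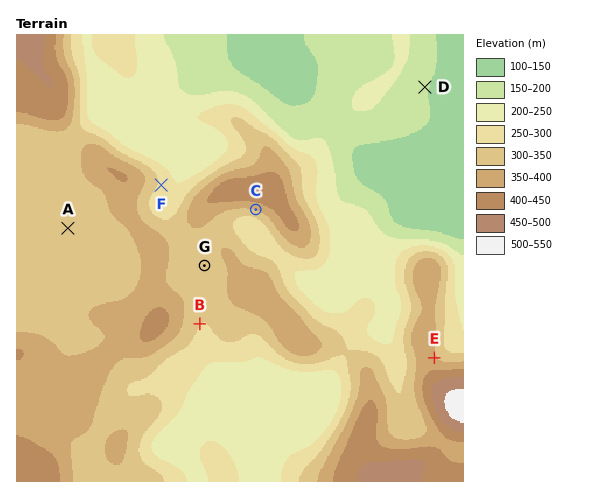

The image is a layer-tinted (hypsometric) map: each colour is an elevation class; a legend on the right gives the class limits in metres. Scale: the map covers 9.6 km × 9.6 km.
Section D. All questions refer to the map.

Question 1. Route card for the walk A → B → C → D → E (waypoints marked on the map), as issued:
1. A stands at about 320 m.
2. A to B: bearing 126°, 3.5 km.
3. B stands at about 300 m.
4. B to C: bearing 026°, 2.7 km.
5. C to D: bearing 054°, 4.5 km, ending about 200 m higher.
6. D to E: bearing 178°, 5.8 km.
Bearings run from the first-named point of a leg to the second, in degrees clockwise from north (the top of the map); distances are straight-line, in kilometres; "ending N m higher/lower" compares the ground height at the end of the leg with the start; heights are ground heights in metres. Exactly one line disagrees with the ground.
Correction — Line 5: it should read "ending about 200 m lower".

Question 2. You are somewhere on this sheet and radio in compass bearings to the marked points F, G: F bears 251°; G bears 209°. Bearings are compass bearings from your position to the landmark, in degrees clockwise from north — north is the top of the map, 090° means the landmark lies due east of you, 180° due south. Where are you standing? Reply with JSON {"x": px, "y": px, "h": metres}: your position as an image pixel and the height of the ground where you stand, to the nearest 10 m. {"x": 270, "y": 148, "h": 350}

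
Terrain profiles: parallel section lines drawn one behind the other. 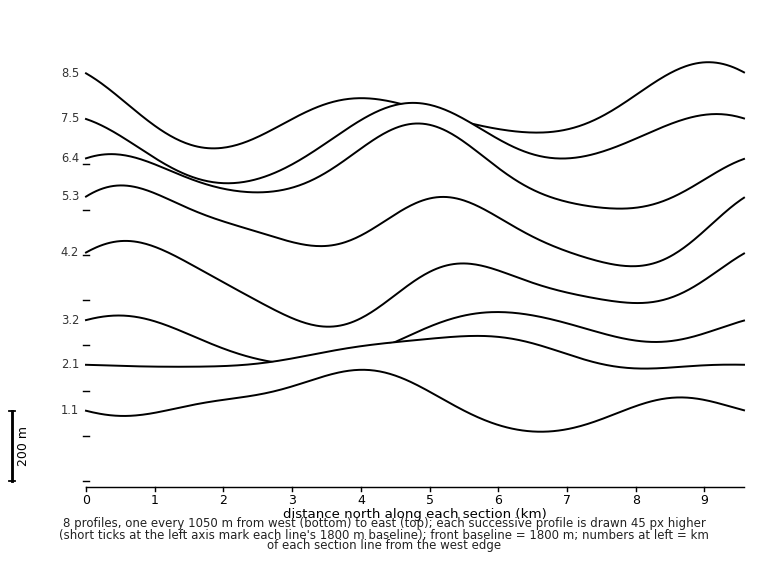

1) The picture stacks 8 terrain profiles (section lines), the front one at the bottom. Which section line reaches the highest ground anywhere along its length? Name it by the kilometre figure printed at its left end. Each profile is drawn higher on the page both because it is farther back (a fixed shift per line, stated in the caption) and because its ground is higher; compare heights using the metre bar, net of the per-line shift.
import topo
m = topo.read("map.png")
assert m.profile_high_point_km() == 6.4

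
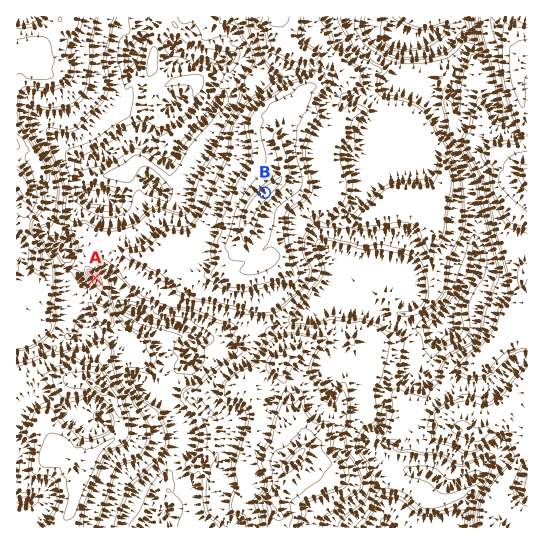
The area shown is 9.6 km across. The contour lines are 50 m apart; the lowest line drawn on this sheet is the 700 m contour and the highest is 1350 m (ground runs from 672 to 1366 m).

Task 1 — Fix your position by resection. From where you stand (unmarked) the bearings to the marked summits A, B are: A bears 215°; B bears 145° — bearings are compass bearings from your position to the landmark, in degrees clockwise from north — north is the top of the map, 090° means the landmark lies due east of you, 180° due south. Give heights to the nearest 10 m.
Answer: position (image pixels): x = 210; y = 114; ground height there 850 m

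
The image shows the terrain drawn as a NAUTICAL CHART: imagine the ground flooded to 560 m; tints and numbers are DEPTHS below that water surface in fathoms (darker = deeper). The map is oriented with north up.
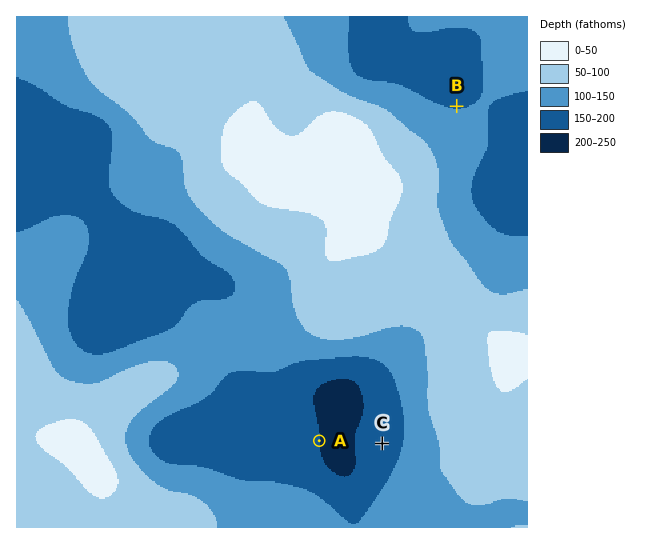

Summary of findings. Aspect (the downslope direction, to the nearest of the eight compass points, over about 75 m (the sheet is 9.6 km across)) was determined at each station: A E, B N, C W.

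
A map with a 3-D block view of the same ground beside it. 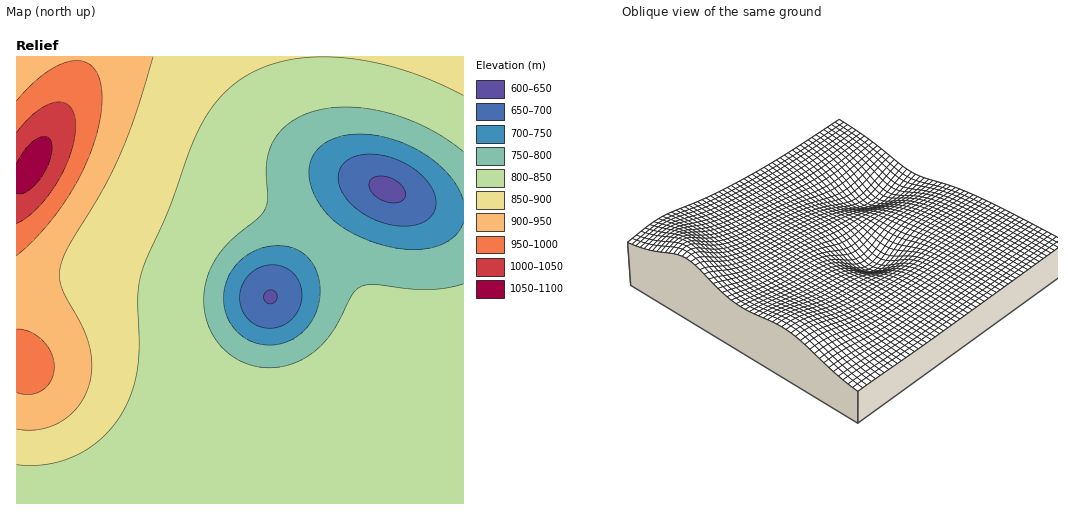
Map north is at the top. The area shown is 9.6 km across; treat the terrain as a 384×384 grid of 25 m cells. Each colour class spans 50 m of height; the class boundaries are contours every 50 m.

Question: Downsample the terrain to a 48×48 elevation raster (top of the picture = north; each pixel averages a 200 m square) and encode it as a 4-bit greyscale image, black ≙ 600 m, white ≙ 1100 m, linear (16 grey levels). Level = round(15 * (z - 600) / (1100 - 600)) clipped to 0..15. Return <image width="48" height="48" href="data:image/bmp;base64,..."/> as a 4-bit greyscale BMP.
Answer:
<image width="48" height="48" href="data:image/bmp;base64,Qk32BAAAAAAAAHYAAAAoAAAAMAAAADAAAAABAAQAAAAAAIAEAAATCwAAEwsAABAAAAAAAAAAAAAAABEREQAiIiIAMzMzAERERABVVVUAZmZmAHd3dwCIiIgAmZmZAKqqqgC7u7sAzMzMAN3d3QDu7u4A////AHd3d3d2ZmZmZmZmZnd3d3d3d3d3d3d3d3d3d3d3d3ZmZmZnd3d3d3d3d3d3d3d3d3d3d3d3d3d3d3d3d3d3d3d3d3d3d3d3d3d3d3d3d3d3d3d3d3d3d3d3d3d3d3d3d4iIh3d3d3d3d3d3d3d3d3d3d3d3d3d3d4iIiId3d3d3d3d3d3d3d3d3d3d3d3d3d4iIiIiHd3d3d3d3d3d3d3d3d3d3d3d3d5mZmIiId3d3d3d3d3d3d3d3d3d3d3d3d5mZmYiIh3d3d3d3d3d3d3d3d3d3d3d3d6qqmZiIh3d3d3d3d3d3d3d3d3d3d3d3d6qqqZmIiHd3d3d3d3d3d3d3d3d3d3d3d6qqqpmYiHd3d3d3d3d3d3d3d3d3d3d3d7u6qpmYiId3d3d3d3d3d3d3d3d3d3d3d7u7qqmYiId3d3d3d2ZmZnd3d3d3d3d3d7u7qqmYiId3d3d3ZmZmZmZ3d3d3d3d3d7u7qqmYiId3d3d2ZmZmZmZnd3d3d3d3d7u7qqmYiId3d3d2ZlVVVWZmZ3d3d3d3d7u6qpmYiId3d3dmZVRERVVmZ3d3d3d3d7qqqpmYiId3d3dmVUQzNEVWZnd3d3d3d6qqqZmYiId3d3ZlVDMzM0RWZmd3d3d3d6qqmZmIiId3d3ZlRDIiIzRVZmZmZmZmZqqqmZmIiId3d3ZlQzIiIjRVZmZmZmZmZqqpmZiIiId3d3ZlQzIhIjRFZmZmZmZmZqqpmZiIiId3d3ZlRDIiIjRFVmZmZmZmZqqpmZiIiId3d3ZlVDMiIzRVVmZmZmZmZqqpmZiIiIh3d3dmVEMzM0RVVmZlVVVVVqqpmZiIiIh3d3dmZVREREVVVVVVVVVVVbqqmZmIiIiHd3d2ZlVURVVVVVVVRERFVbuqqZmIiIiHd3d3ZmVVVVVVVVRERERERcu6qZmYiIiHd3d3ZmZlVVVVVERDMzNERMy7qpmYiIiId3d3dmZmZVVVREMzMzMzRNzLuqmZiIiId3d3d2ZmZVVUQzMiIiIzRN3MuqmZiIiIh3d3d2ZmZVVEQzIhEiIzRO3cu6qZmIiIh3d3d2ZmZVVEMyIRESIzRO7dy7qZmIiIh3d3d2ZmZVREMyIREiM0Re7tzLqpmYiIiHd3d2ZmZVREMyIiIjNEVe7t3LupmYiIiHd3d3ZmZVVEMzIiMzRFVd7u3LuqmZiIiHd3d3ZmZVVEQzMzNERVVt7u3MuqmZiIiId3d3ZmZVVURERERFVWZs3d3cu6qZmIiId3d3ZmZlVVVERFVVZmZs3d3cu6qZmIiIh3d3dmZmZVVVVVVmZmd7zN3Mu6qZmYiIh3d3d2ZmZmZmZmZmZ3d7vMzMu6qpmYiIiHd3d3dmZmZmZmZnd3d7u8zMu6qpmYiIiId3d3d3ZmZmZ3d3d3d6u7u7u6qpmZiIiIh3d3d3d3d3d3d3d3eKq7u7u6qpmZiIiIiHd3d3d3d3d3d3eIiKqqu7uqqpmZmIiIiIh3d3d3d3d3d4iIiJqqqrqqqpmZmIiIiIiIh3d3d3iIiIiIiA=="/>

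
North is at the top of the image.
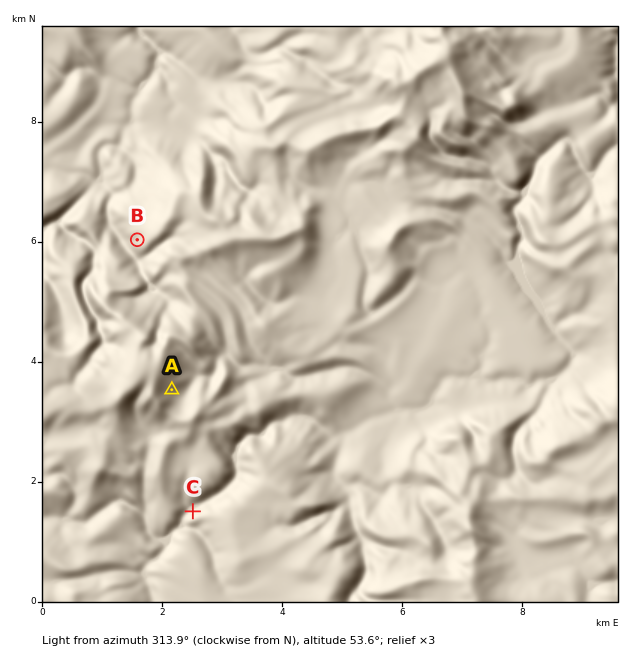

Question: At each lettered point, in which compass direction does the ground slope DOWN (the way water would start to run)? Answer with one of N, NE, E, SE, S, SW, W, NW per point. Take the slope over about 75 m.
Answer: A SE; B W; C NW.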